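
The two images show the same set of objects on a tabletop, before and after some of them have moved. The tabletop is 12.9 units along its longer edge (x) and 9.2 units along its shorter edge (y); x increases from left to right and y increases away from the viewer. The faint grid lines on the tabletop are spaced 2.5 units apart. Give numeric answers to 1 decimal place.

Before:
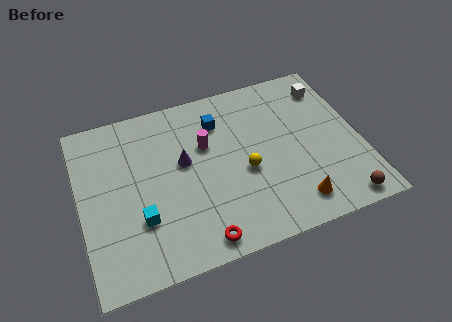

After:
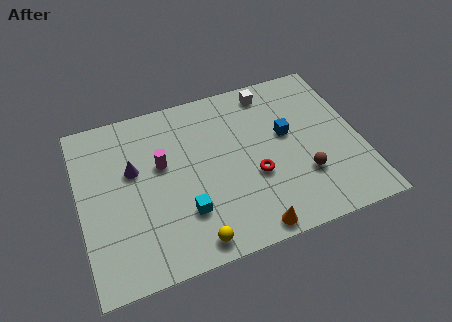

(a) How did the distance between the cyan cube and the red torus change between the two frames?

+0.3

Before: roughly 3.1 units apart; after: 3.4. That's 0.3 units further apart.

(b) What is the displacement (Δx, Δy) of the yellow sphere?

(-2.7, -2.9)

The yellow sphere started near (7.5, 3.9) and ended near (4.8, 1.0).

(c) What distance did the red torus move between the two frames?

3.8

The red torus was near (5.1, 1.0) before and (7.9, 3.5) after, so it travelled √(2.8² + 2.5²) ≈ 3.8 units.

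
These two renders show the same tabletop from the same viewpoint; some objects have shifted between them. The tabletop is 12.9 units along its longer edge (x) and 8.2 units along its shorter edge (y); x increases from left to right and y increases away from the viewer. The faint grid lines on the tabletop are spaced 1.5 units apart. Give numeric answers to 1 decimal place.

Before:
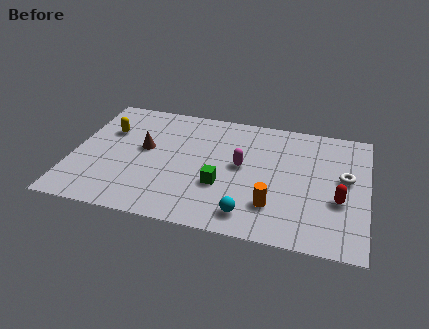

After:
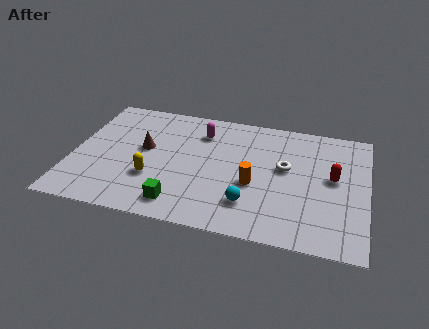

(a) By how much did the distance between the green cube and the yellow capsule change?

-3.9

The distance was about 5.8 in the first image and 1.9 in the second, so they moved 3.9 units closer together.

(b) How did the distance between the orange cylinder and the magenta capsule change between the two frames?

+1.2

They were about 2.7 units apart before and 3.9 after — 1.2 units further apart.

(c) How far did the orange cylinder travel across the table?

1.5

From (8.9, 2.1) to (8.0, 3.3), the orange cylinder covered √(0.9² + 1.2²) ≈ 1.5 units.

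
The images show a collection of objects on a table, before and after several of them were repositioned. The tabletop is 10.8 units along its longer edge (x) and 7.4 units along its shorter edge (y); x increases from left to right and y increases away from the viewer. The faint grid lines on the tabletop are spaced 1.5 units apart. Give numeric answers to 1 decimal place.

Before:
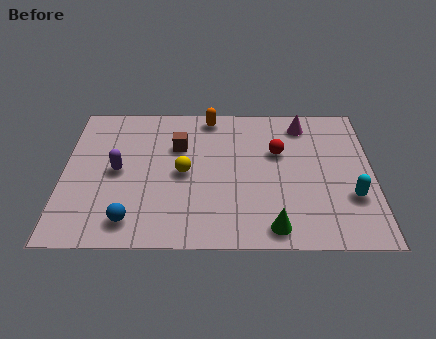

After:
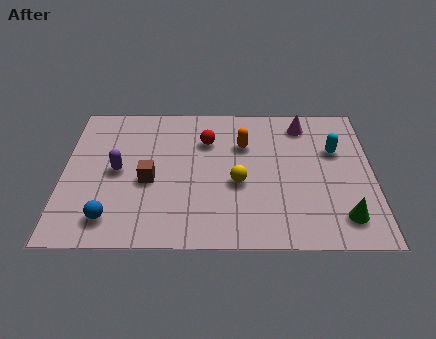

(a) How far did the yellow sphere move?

2.0

From (4.2, 3.6) to (6.1, 3.1), the yellow sphere covered √(1.9² + 0.5²) ≈ 2.0 units.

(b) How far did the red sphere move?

2.6

The red sphere moved from about (7.5, 4.7) to (5.0, 5.3), a distance of √(2.5² + 0.6²) ≈ 2.6.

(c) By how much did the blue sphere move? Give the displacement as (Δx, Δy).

(-0.7, 0.1)

The blue sphere was at about (2.4, 1.2) and moved to about (1.7, 1.3).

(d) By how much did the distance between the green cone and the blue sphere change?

+3.1

They were about 4.9 units apart before and 8.0 after — 3.1 units further apart.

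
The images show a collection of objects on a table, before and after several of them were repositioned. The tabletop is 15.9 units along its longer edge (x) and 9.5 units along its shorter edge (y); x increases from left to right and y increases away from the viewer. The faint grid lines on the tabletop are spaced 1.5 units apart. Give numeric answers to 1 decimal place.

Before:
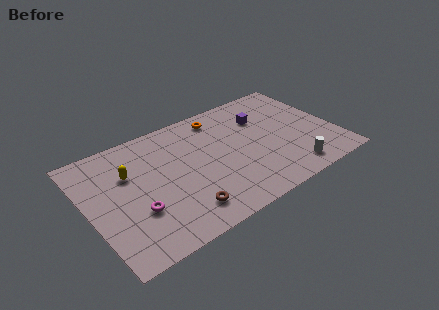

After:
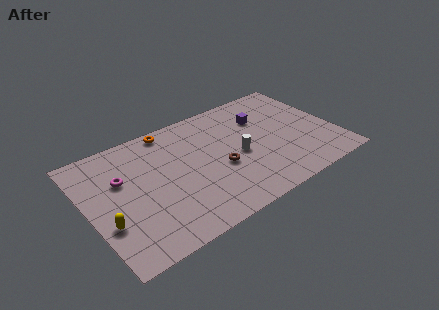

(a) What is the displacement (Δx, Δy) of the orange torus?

(-3.2, 0.5)

The orange torus started near (9.0, 8.1) and ended near (5.8, 8.6).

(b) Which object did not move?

the purple cube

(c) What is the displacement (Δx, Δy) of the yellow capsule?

(-1.9, -3.1)

The yellow capsule started near (2.8, 6.3) and ended near (0.9, 3.2).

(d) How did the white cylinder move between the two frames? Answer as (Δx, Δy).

(-2.9, 2.9)

The white cylinder was at about (12.5, 1.4) and moved to about (9.6, 4.3).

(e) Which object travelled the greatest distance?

the white cylinder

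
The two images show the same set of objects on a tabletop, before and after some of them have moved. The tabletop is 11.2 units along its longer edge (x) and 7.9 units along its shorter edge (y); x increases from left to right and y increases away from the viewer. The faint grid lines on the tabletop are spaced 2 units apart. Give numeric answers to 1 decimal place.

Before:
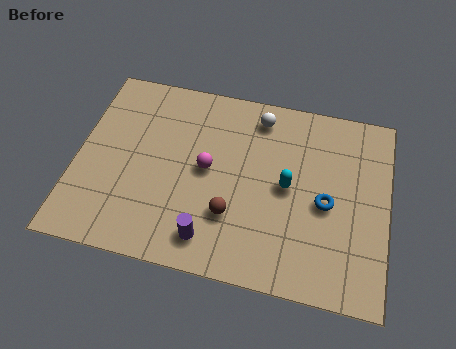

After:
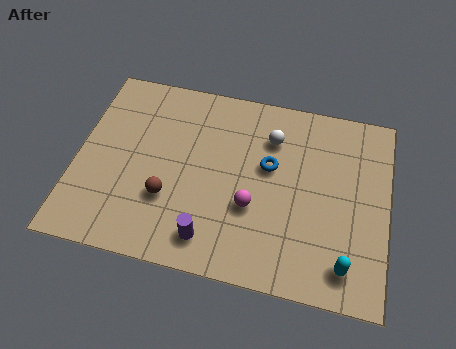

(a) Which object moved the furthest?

the cyan capsule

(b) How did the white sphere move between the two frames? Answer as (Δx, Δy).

(0.5, -0.8)

From the two frames, the white sphere sits at roughly (6.4, 6.7) before and (6.9, 5.9) after.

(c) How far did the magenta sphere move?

2.1

The magenta sphere moved from about (4.7, 4.1) to (6.4, 2.9), a distance of √(1.7² + 1.2²) ≈ 2.1.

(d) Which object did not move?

the purple cylinder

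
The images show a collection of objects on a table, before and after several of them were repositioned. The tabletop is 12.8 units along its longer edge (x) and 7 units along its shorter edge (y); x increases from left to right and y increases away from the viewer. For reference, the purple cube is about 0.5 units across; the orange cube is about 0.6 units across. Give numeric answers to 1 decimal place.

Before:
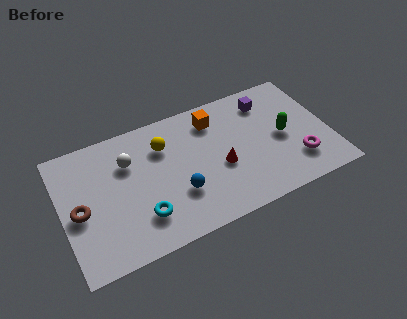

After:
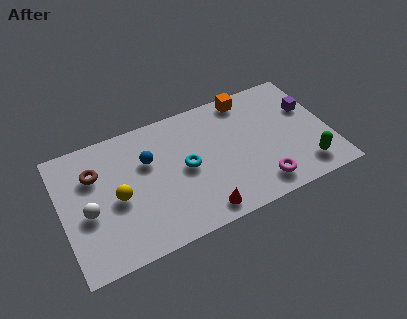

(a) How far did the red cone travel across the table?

2.3

The red cone was near (7.5, 2.9) before and (6.3, 0.9) after, so it travelled √(1.2² + 2.0²) ≈ 2.3 units.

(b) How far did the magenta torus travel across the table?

2.0

From (11.1, 1.8) to (9.2, 1.2), the magenta torus covered √(1.9² + 0.6²) ≈ 2.0 units.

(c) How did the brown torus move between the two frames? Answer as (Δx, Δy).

(0.9, 1.7)

The brown torus was at about (0.8, 3.2) and moved to about (1.7, 4.9).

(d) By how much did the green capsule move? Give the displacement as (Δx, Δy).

(0.8, -2.1)

The green capsule was at about (10.6, 3.4) and moved to about (11.4, 1.3).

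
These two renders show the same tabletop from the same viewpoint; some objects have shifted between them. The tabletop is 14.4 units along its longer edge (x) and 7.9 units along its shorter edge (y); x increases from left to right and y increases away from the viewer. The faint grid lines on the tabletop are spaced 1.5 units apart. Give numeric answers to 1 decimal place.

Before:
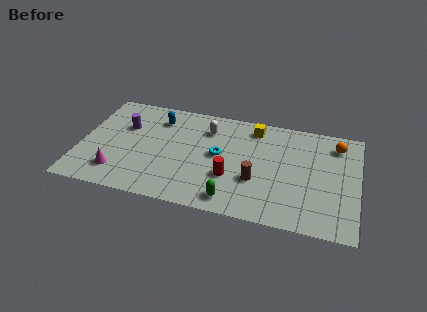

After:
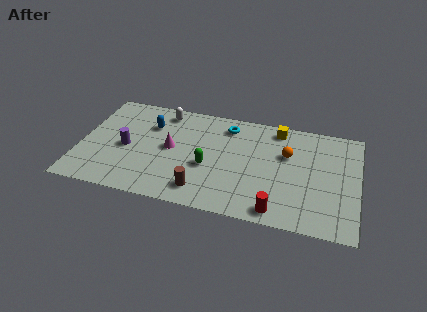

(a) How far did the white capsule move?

2.5

The white capsule moved from about (6.5, 6.0) to (4.1, 6.8), a distance of √(2.4² + 0.8²) ≈ 2.5.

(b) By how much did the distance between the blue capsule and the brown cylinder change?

-1.1

Before: roughly 6.3 units apart; after: 5.2. That's 1.1 units closer together.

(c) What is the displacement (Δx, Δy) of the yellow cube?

(1.2, 0.2)

From the two frames, the yellow cube sits at roughly (8.9, 6.7) before and (10.1, 6.9) after.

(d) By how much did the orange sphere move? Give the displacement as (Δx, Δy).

(-2.5, -1.3)

The orange sphere was at about (13.2, 6.4) and moved to about (10.7, 5.1).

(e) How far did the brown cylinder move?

3.0

From (9.2, 2.8) to (6.5, 1.4), the brown cylinder covered √(2.7² + 1.4²) ≈ 3.0 units.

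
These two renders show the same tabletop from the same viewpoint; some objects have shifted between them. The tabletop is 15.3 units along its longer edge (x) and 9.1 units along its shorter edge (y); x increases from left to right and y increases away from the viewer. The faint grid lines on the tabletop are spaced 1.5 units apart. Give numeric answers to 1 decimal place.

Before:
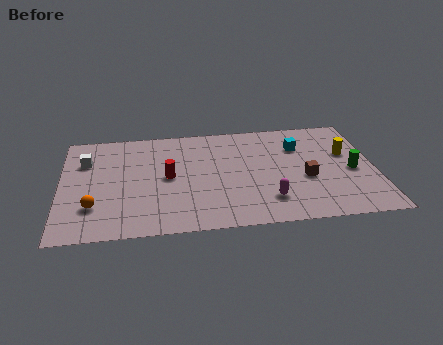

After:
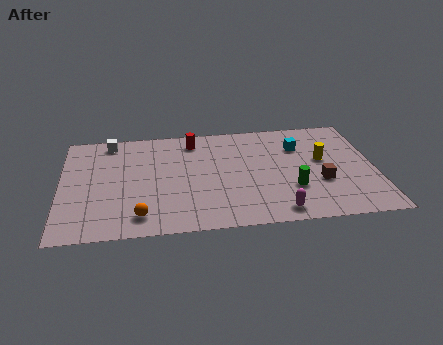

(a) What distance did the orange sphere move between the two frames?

2.4

The orange sphere moved from about (1.6, 2.5) to (3.8, 1.5), a distance of √(2.2² + 1.0²) ≈ 2.4.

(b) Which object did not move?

the cyan cube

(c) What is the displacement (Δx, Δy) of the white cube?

(1.2, 1.6)

The white cube started near (1.2, 6.4) and ended near (2.4, 8.0).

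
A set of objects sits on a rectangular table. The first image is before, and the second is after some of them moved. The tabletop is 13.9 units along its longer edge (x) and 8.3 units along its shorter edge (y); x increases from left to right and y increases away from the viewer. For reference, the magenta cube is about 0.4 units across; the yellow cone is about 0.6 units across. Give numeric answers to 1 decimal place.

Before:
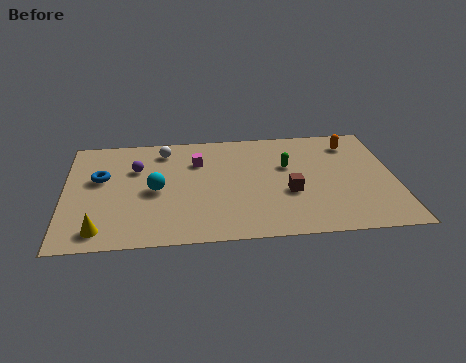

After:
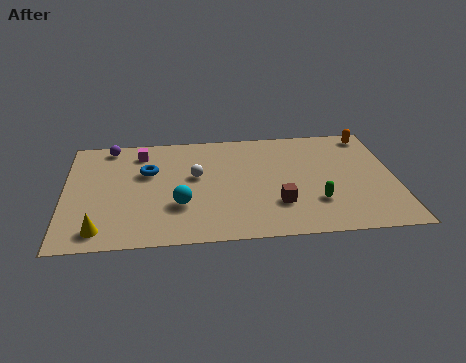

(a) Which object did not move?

the yellow cone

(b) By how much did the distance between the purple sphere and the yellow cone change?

+1.6

They were about 4.6 units apart before and 6.2 after — 1.6 units further apart.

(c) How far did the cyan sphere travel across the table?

1.6

From (3.8, 3.9) to (4.8, 2.7), the cyan sphere covered √(1.0² + 1.2²) ≈ 1.6 units.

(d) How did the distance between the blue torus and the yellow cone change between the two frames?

+0.8

Before: roughly 3.8 units apart; after: 4.6. That's 0.8 units further apart.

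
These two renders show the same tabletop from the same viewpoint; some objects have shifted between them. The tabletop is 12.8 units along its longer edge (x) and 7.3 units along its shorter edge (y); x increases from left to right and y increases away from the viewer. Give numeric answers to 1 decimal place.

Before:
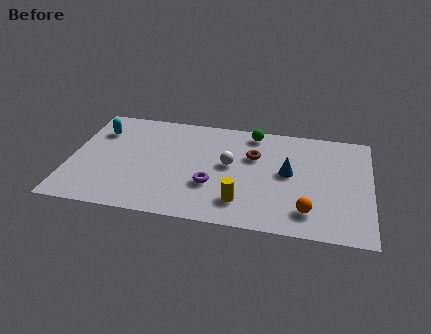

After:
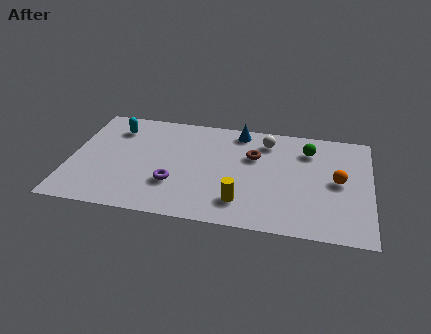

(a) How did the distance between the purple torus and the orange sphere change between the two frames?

+2.8

They were about 4.2 units apart before and 7.0 after — 2.8 units further apart.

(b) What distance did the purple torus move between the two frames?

1.6

The purple torus was near (6.1, 2.5) before and (4.5, 2.3) after, so it travelled √(1.6² + 0.2²) ≈ 1.6 units.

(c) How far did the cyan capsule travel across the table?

0.8

The cyan capsule moved from about (1.1, 5.4) to (1.8, 5.7), a distance of √(0.7² + 0.3²) ≈ 0.8.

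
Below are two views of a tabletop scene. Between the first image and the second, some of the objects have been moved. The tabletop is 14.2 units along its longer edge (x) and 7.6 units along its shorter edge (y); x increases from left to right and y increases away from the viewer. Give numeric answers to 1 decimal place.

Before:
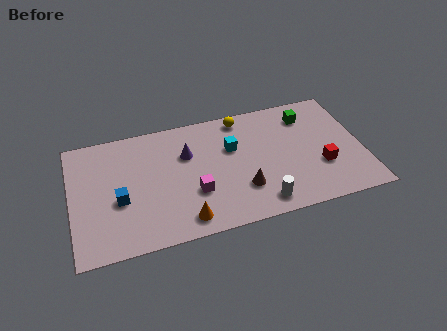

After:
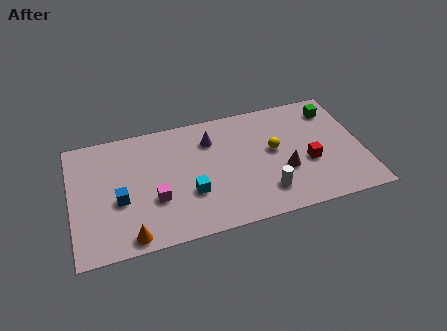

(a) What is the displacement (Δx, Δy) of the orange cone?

(-2.6, -0.3)

The orange cone started near (5.3, 1.1) and ended near (2.7, 0.8).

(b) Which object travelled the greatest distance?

the cyan cube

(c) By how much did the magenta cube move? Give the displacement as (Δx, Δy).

(-1.9, 0.1)

The magenta cube started near (5.9, 2.6) and ended near (4.0, 2.7).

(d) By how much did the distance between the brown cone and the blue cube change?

+2.0

The distance was about 6.0 in the first image and 8.0 in the second, so they moved 2.0 units further apart.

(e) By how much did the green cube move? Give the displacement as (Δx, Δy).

(1.3, 0.1)

From the two frames, the green cube sits at roughly (11.7, 6.0) before and (13.0, 6.1) after.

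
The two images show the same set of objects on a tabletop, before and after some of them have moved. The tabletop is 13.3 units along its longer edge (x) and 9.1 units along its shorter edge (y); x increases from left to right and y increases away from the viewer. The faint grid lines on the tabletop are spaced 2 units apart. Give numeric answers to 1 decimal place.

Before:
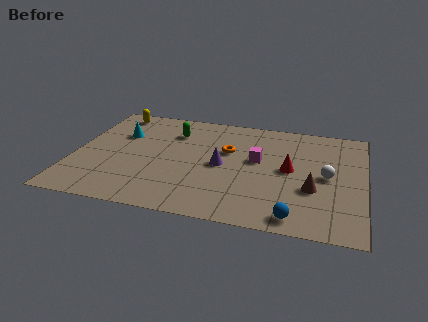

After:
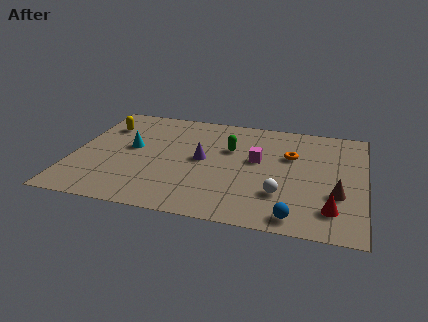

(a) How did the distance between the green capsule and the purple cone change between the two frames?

-1.7

Before: roughly 3.4 units apart; after: 1.7. That's 1.7 units closer together.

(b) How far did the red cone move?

3.4

The red cone was near (9.9, 4.7) before and (11.9, 1.9) after, so it travelled √(2.0² + 2.8²) ≈ 3.4 units.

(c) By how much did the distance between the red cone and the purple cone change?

+3.5

The distance was about 3.1 in the first image and 6.6 in the second, so they moved 3.5 units further apart.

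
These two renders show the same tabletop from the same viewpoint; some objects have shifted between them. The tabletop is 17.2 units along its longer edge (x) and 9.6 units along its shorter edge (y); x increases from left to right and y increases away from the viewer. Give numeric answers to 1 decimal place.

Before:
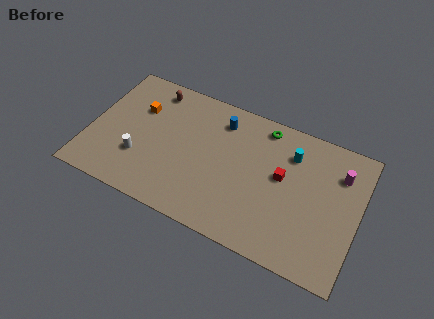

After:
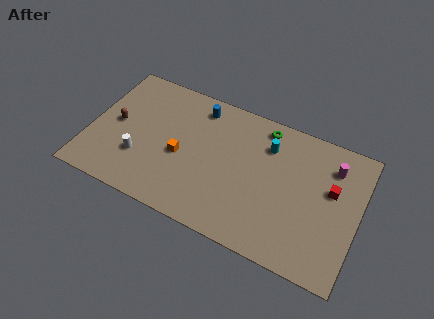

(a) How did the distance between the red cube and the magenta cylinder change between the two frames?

-2.3

They were about 3.9 units apart before and 1.6 after — 2.3 units closer together.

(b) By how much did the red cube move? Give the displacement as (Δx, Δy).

(3.1, 0.4)

The red cube was at about (12.3, 5.4) and moved to about (15.4, 5.8).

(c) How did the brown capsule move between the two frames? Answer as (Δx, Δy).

(-2.0, -3.3)

The brown capsule started near (3.6, 8.2) and ended near (1.6, 4.9).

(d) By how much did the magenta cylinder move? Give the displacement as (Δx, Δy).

(-0.5, 0.3)

From the two frames, the magenta cylinder sits at roughly (15.8, 7.1) before and (15.3, 7.4) after.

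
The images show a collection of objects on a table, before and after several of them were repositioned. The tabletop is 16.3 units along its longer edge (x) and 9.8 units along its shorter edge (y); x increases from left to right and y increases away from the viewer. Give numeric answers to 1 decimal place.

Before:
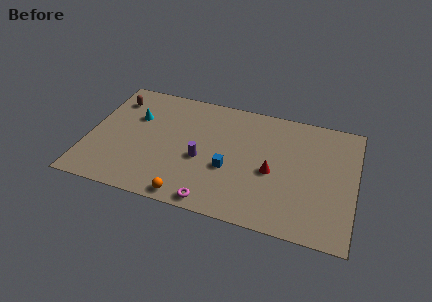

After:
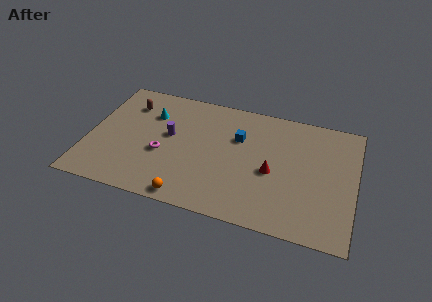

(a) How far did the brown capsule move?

0.9

From (1.3, 7.7) to (2.2, 7.5), the brown capsule covered √(0.9² + 0.2²) ≈ 0.9 units.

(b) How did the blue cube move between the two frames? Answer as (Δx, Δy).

(0.4, 2.7)

The blue cube started near (8.7, 3.8) and ended near (9.1, 6.5).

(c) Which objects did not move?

the red cone and the orange sphere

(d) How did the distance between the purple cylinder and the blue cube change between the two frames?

+2.6

The distance was about 1.7 in the first image and 4.3 in the second, so they moved 2.6 units further apart.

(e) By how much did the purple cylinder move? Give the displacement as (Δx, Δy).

(-2.1, 1.4)

The purple cylinder was at about (7.0, 4.1) and moved to about (4.9, 5.5).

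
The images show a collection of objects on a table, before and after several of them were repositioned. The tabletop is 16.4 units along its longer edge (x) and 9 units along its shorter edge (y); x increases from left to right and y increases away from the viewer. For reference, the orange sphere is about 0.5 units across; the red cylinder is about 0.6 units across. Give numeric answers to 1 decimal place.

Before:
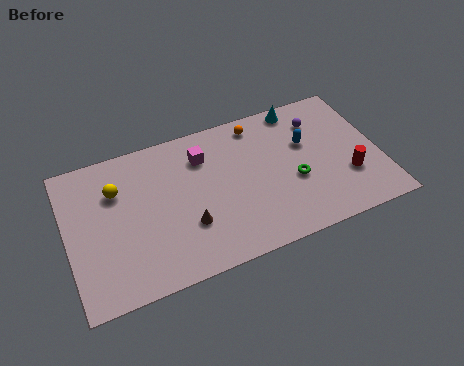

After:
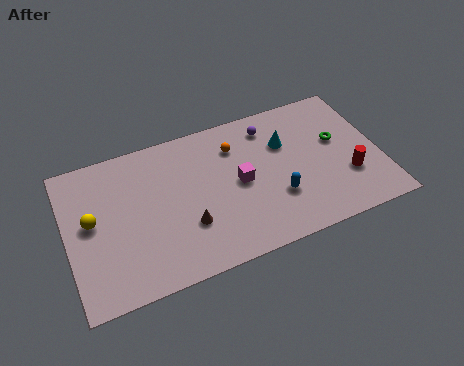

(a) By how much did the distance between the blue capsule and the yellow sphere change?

-0.3

The distance was about 10.0 in the first image and 9.7 in the second, so they moved 0.3 units closer together.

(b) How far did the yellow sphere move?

2.0

The yellow sphere moved from about (2.7, 6.3) to (1.3, 4.9), a distance of √(1.4² + 1.4²) ≈ 2.0.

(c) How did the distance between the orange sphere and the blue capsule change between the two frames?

+1.1

The distance was about 3.2 in the first image and 4.3 in the second, so they moved 1.1 units further apart.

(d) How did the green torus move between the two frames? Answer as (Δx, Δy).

(2.5, 1.7)

The green torus was at about (11.8, 3.6) and moved to about (14.3, 5.3).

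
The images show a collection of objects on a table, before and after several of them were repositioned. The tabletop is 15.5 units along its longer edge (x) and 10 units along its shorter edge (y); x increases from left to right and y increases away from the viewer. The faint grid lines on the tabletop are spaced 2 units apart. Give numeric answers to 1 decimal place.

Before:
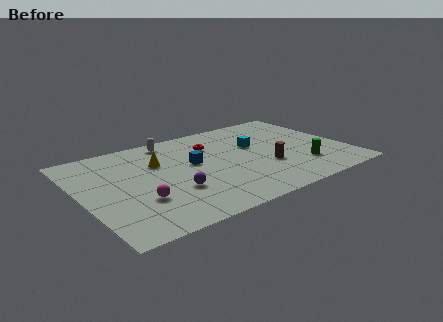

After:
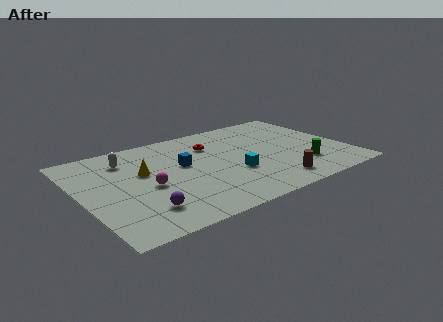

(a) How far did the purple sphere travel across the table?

2.3

The purple sphere was near (5.0, 3.3) before and (3.0, 2.2) after, so it travelled √(2.0² + 1.1²) ≈ 2.3 units.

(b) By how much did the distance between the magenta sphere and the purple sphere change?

+0.3

They were about 2.0 units apart before and 2.3 after — 0.3 units further apart.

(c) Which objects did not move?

the red torus and the green cylinder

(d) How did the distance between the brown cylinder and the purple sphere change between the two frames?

+2.0

The distance was about 5.6 in the first image and 7.6 in the second, so they moved 2.0 units further apart.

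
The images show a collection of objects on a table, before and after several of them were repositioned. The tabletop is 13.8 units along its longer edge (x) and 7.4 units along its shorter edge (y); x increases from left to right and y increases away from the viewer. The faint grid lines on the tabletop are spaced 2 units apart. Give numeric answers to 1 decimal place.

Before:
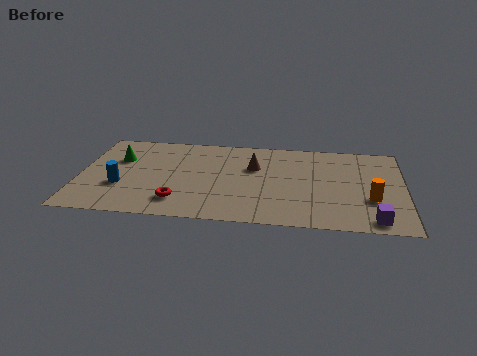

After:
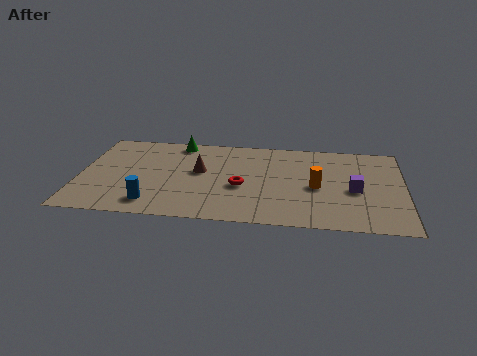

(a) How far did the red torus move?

3.0

The red torus moved from about (4.3, 1.6) to (6.9, 3.1), a distance of √(2.6² + 1.5²) ≈ 3.0.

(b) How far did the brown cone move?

2.4

The brown cone moved from about (7.4, 4.8) to (5.1, 4.2), a distance of √(2.3² + 0.6²) ≈ 2.4.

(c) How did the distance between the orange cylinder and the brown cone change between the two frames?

-0.4

The distance was about 5.5 in the first image and 5.1 in the second, so they moved 0.4 units closer together.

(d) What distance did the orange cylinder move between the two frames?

2.4

The orange cylinder was near (12.4, 2.6) before and (10.1, 3.4) after, so it travelled √(2.3² + 0.8²) ≈ 2.4 units.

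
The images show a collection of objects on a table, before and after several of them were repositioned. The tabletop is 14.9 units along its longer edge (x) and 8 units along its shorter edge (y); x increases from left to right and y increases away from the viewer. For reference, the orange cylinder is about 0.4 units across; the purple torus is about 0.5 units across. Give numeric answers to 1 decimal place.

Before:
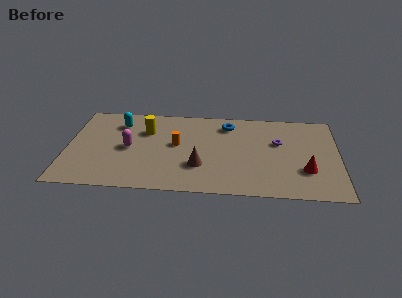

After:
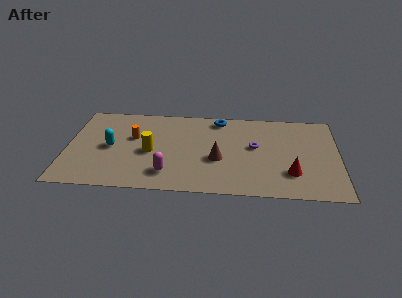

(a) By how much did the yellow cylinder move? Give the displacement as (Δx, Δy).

(0.3, -2.0)

From the two frames, the yellow cylinder sits at roughly (4.3, 5.6) before and (4.6, 3.6) after.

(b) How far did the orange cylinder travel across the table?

2.5

The orange cylinder moved from about (6.0, 4.4) to (3.6, 4.9), a distance of √(2.4² + 0.5²) ≈ 2.5.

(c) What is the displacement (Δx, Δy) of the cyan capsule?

(-0.4, -2.3)

The cyan capsule started near (2.8, 6.2) and ended near (2.4, 3.9).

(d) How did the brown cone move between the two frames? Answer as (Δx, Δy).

(1.0, 0.7)

From the two frames, the brown cone sits at roughly (7.3, 2.5) before and (8.3, 3.2) after.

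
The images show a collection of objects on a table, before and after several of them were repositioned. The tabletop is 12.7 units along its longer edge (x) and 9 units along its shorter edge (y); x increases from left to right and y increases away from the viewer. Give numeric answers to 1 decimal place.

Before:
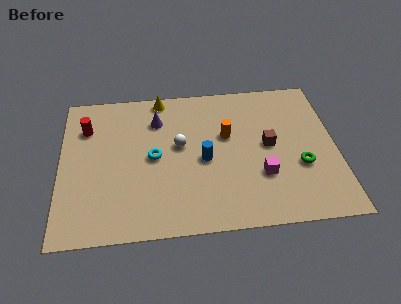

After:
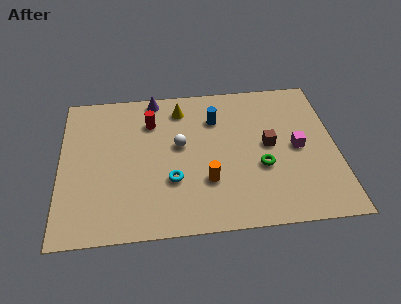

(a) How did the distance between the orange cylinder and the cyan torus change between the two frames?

-1.9

They were about 3.5 units apart before and 1.6 after — 1.9 units closer together.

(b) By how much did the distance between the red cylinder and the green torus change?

-4.3

Before: roughly 10.3 units apart; after: 6.0. That's 4.3 units closer together.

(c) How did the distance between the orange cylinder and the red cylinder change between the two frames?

-2.0

They were about 6.6 units apart before and 4.6 after — 2.0 units closer together.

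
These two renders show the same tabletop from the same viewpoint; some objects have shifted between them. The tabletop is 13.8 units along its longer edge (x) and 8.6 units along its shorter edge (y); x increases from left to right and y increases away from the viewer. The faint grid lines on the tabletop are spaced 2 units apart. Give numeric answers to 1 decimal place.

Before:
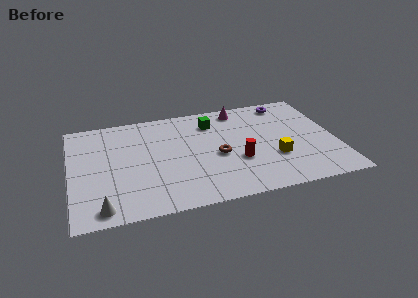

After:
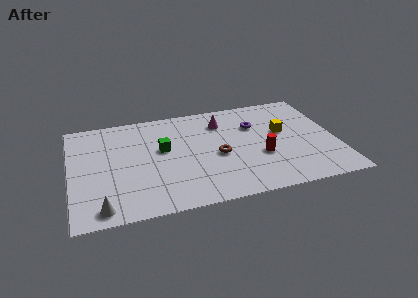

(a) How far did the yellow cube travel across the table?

2.2

The yellow cube moved from about (10.5, 2.9) to (11.1, 5.0), a distance of √(0.6² + 2.1²) ≈ 2.2.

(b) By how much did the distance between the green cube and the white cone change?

-3.1

They were about 8.3 units apart before and 5.2 after — 3.1 units closer together.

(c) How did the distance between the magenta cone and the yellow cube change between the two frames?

-1.3

They were about 4.8 units apart before and 3.5 after — 1.3 units closer together.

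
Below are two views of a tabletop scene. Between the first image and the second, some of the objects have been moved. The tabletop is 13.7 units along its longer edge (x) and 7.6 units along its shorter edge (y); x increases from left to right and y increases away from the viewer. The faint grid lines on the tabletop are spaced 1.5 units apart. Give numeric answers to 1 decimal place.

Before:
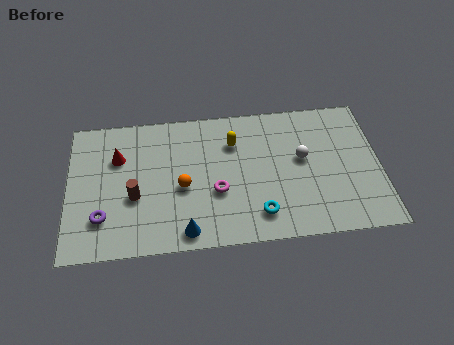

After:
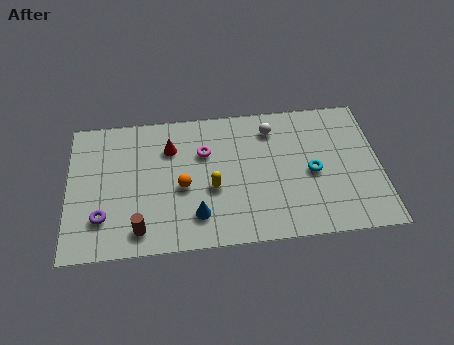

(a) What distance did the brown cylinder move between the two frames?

1.8

From (2.9, 3.0) to (3.1, 1.2), the brown cylinder covered √(0.2² + 1.8²) ≈ 1.8 units.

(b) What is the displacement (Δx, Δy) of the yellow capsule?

(-1.0, -2.4)

The yellow capsule was at about (7.3, 5.5) and moved to about (6.3, 3.1).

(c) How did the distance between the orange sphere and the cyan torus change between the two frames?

+1.9

Before: roughly 3.8 units apart; after: 5.7. That's 1.9 units further apart.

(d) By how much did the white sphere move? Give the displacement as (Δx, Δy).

(-1.3, 1.8)

From the two frames, the white sphere sits at roughly (10.3, 4.3) before and (9.0, 6.1) after.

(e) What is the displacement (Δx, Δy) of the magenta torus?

(-0.5, 2.2)

From the two frames, the magenta torus sits at roughly (6.5, 2.9) before and (6.0, 5.1) after.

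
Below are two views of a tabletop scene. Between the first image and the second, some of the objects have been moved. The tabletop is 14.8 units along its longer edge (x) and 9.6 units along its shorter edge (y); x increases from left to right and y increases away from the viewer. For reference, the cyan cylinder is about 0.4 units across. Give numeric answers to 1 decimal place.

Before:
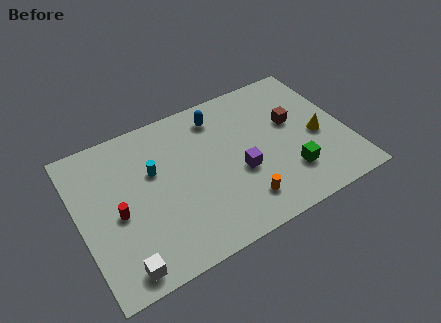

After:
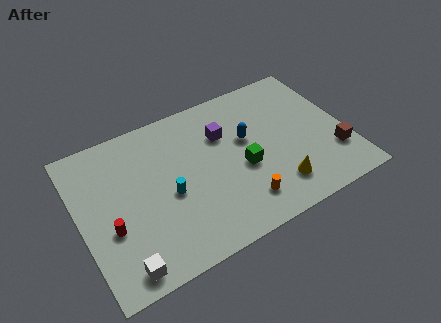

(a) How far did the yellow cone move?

3.5

The yellow cone was near (13.2, 4.2) before and (10.5, 2.0) after, so it travelled √(2.7² + 2.2²) ≈ 3.5 units.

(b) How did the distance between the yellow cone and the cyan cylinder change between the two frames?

-3.1

Before: roughly 9.2 units apart; after: 6.1. That's 3.1 units closer together.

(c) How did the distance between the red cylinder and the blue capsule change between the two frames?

+1.1

They were about 7.1 units apart before and 8.2 after — 1.1 units further apart.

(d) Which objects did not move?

the white cube and the orange cylinder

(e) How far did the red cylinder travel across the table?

0.9

The red cylinder moved from about (2.0, 4.3) to (1.5, 3.6), a distance of √(0.5² + 0.7²) ≈ 0.9.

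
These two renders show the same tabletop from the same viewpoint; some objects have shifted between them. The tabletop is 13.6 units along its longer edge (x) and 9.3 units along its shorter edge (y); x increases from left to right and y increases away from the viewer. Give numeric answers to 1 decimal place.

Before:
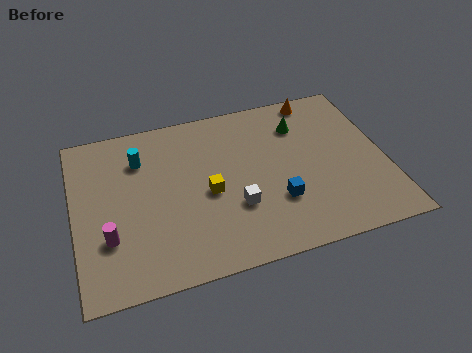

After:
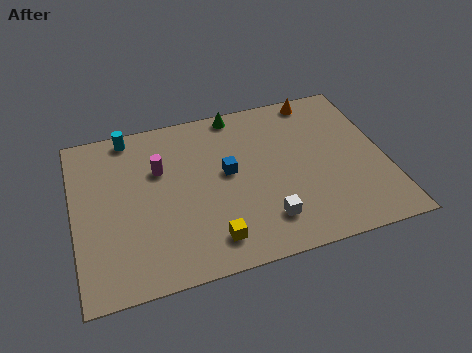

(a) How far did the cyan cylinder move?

1.6

From (3.0, 6.9) to (2.6, 8.4), the cyan cylinder covered √(0.4² + 1.5²) ≈ 1.6 units.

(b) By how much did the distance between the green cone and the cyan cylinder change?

-2.3

Before: roughly 7.1 units apart; after: 4.8. That's 2.3 units closer together.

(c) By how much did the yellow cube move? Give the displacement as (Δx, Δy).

(-0.1, -2.6)

The yellow cube was at about (5.8, 4.2) and moved to about (5.7, 1.6).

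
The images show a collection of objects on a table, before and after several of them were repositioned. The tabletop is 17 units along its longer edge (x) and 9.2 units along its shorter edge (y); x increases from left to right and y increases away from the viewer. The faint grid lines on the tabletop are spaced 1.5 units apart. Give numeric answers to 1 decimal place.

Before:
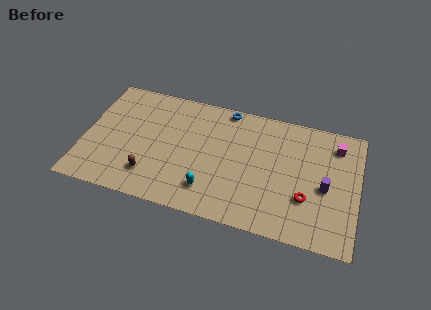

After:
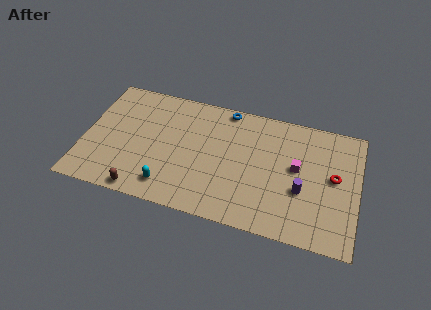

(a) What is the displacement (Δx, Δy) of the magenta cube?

(-2.3, -2.3)

From the two frames, the magenta cube sits at roughly (15.5, 7.4) before and (13.2, 5.1) after.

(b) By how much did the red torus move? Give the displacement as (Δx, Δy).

(1.6, 2.0)

The red torus started near (13.9, 3.0) and ended near (15.5, 5.0).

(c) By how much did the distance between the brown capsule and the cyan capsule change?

-1.9

The distance was about 3.7 in the first image and 1.8 in the second, so they moved 1.9 units closer together.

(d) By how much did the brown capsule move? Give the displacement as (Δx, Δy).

(-0.4, -1.3)

The brown capsule started near (4.3, 2.1) and ended near (3.9, 0.8).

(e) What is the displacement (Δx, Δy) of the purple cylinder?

(-1.4, -0.6)

The purple cylinder started near (15.0, 4.1) and ended near (13.6, 3.5).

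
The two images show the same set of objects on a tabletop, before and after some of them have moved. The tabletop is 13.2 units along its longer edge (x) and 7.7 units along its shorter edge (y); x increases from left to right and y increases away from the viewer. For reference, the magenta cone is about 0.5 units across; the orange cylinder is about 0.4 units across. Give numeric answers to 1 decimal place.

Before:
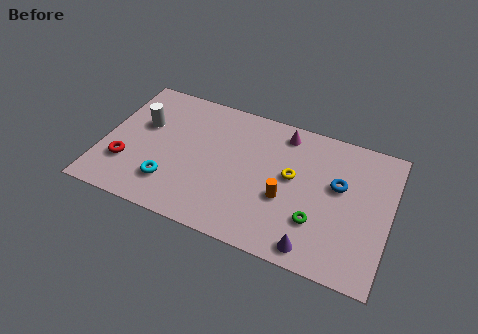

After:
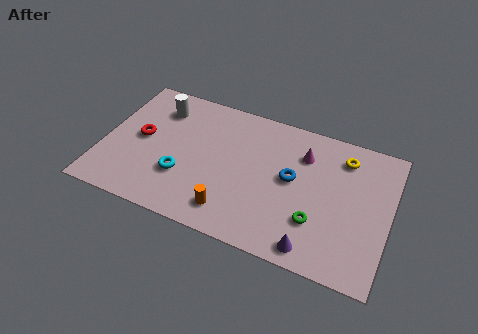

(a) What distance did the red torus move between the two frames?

1.8

The red torus was near (1.2, 2.3) before and (1.7, 4.0) after, so it travelled √(0.5² + 1.7²) ≈ 1.8 units.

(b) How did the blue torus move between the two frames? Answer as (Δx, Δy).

(-2.1, -0.4)

The blue torus was at about (10.8, 4.6) and moved to about (8.7, 4.2).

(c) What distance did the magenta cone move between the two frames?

1.3

The magenta cone was near (8.1, 6.6) before and (9.1, 5.7) after, so it travelled √(1.0² + 0.9²) ≈ 1.3 units.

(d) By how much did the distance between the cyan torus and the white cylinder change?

+0.5

The distance was about 3.3 in the first image and 3.8 in the second, so they moved 0.5 units further apart.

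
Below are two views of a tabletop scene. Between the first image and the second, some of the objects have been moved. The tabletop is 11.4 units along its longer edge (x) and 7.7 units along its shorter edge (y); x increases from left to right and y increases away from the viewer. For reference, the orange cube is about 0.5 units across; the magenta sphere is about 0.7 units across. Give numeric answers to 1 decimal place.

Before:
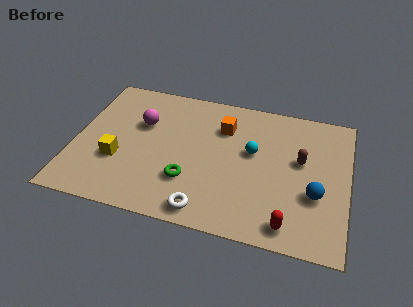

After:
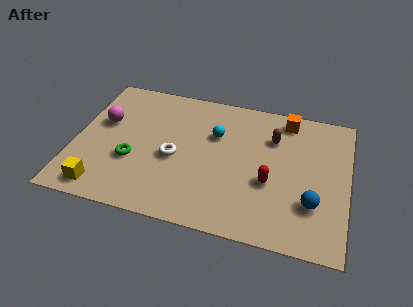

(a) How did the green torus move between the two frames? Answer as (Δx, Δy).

(-2.4, 0.5)

From the two frames, the green torus sits at roughly (4.9, 2.3) before and (2.5, 2.8) after.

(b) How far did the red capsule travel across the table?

2.2

From (9.1, 1.0) to (8.2, 3.0), the red capsule covered √(0.9² + 2.0²) ≈ 2.2 units.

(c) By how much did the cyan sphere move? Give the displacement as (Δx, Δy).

(-1.6, 0.6)

The cyan sphere started near (7.4, 4.5) and ended near (5.8, 5.1).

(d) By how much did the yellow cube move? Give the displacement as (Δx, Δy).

(-0.5, -1.7)

From the two frames, the yellow cube sits at roughly (1.9, 2.7) before and (1.4, 1.0) after.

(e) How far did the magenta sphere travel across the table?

1.6

The magenta sphere was near (2.7, 5.0) before and (1.1, 4.7) after, so it travelled √(1.6² + 0.3²) ≈ 1.6 units.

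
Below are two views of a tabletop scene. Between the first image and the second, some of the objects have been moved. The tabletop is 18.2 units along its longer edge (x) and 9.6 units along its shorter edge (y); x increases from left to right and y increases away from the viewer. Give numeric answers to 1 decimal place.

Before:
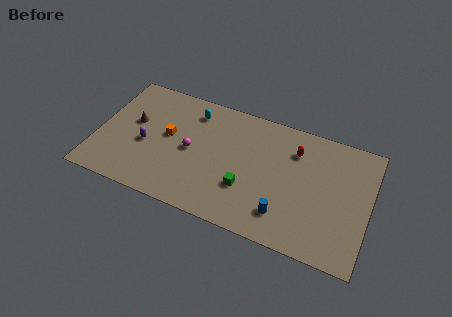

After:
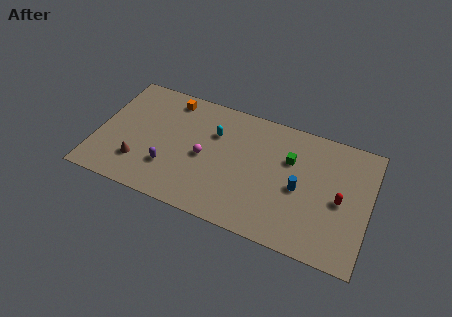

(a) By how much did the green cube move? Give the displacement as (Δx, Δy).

(2.6, 3.3)

The green cube started near (10.2, 3.1) and ended near (12.8, 6.4).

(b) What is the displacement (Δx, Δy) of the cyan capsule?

(1.6, -1.2)

From the two frames, the cyan capsule sits at roughly (6.1, 7.8) before and (7.7, 6.6) after.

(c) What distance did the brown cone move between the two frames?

3.2

From (2.3, 5.6) to (3.0, 2.5), the brown cone covered √(0.7² + 3.1²) ≈ 3.2 units.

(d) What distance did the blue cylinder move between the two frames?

2.4

The blue cylinder was near (12.8, 2.1) before and (13.6, 4.4) after, so it travelled √(0.8² + 2.3²) ≈ 2.4 units.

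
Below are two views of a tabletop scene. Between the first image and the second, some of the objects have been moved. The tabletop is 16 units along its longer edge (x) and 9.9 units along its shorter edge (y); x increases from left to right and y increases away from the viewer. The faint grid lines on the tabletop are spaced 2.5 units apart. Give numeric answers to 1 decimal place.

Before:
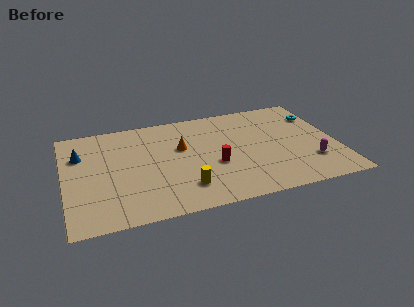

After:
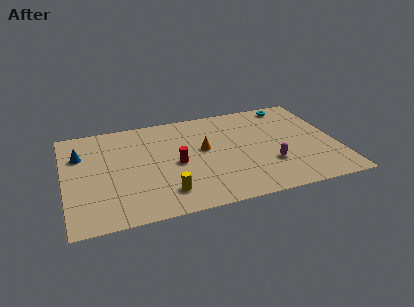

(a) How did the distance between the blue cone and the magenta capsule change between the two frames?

-2.4

The distance was about 13.9 in the first image and 11.5 in the second, so they moved 2.4 units closer together.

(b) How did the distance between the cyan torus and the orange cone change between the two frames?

-2.0

They were about 8.4 units apart before and 6.4 after — 2.0 units closer together.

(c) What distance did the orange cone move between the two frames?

1.4

From (6.9, 6.1) to (8.2, 5.6), the orange cone covered √(1.3² + 0.5²) ≈ 1.4 units.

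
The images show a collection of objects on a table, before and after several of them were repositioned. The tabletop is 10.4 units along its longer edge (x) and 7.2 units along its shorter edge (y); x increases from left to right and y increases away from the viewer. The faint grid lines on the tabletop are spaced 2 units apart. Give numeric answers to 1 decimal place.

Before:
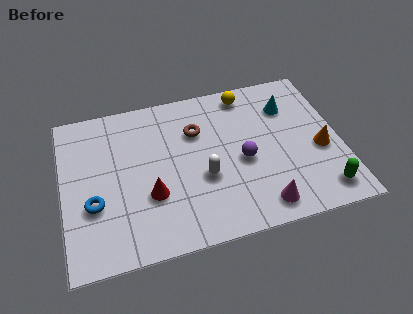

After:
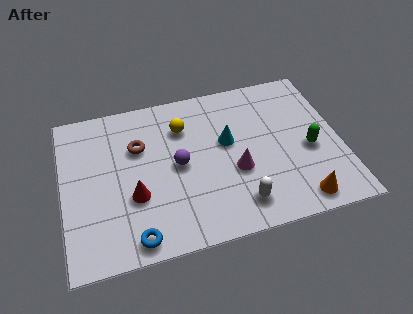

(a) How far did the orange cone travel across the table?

2.3

The orange cone was near (9.6, 3.0) before and (8.6, 0.9) after, so it travelled √(1.0² + 2.1²) ≈ 2.3 units.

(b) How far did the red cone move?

0.6

The red cone moved from about (3.2, 2.5) to (2.6, 2.6), a distance of √(0.6² + 0.1²) ≈ 0.6.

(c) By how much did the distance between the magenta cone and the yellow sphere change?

-2.2

Before: roughly 5.3 units apart; after: 3.1. That's 2.2 units closer together.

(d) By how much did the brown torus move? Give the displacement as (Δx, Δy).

(-2.2, -0.2)

The brown torus started near (5.1, 5.0) and ended near (2.9, 4.8).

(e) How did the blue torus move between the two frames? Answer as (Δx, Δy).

(1.4, -1.8)

From the two frames, the blue torus sits at roughly (1.1, 2.6) before and (2.5, 0.8) after.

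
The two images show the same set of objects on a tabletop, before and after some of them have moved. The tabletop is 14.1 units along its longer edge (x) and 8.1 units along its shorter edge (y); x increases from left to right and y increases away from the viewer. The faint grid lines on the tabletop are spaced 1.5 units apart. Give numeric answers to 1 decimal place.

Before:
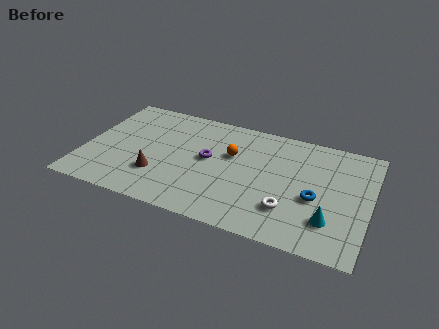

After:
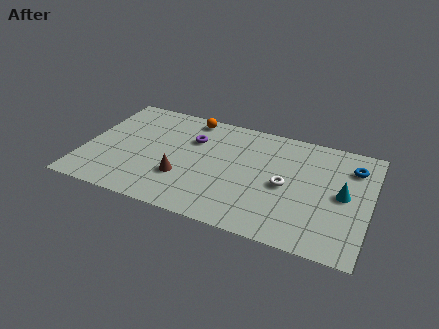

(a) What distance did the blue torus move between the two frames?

3.2

The blue torus was near (11.5, 3.4) before and (13.1, 6.2) after, so it travelled √(1.6² + 2.8²) ≈ 3.2 units.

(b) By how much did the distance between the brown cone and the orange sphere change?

+0.3

They were about 4.3 units apart before and 4.6 after — 0.3 units further apart.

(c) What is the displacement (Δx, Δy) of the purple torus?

(-0.9, 1.2)

From the two frames, the purple torus sits at roughly (6.1, 4.4) before and (5.2, 5.6) after.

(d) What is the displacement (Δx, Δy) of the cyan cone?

(0.5, 2.0)

The cyan cone started near (12.3, 2.1) and ended near (12.8, 4.1).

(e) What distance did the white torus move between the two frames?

1.6

From (10.3, 2.2) to (10.0, 3.8), the white torus covered √(0.3² + 1.6²) ≈ 1.6 units.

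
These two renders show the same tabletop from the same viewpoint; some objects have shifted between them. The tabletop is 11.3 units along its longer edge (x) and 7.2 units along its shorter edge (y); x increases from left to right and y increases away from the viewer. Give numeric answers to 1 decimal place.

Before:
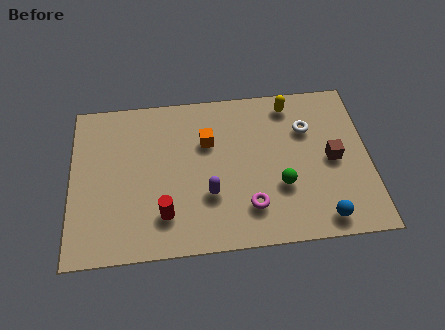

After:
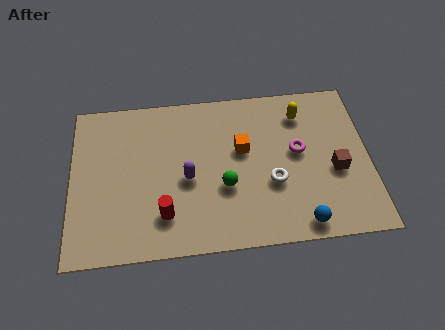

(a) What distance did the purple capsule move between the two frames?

1.1

The purple capsule moved from about (5.2, 2.4) to (4.4, 3.2), a distance of √(0.8² + 0.8²) ≈ 1.1.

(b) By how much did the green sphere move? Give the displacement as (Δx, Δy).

(-2.1, 0.2)

From the two frames, the green sphere sits at roughly (7.9, 2.5) before and (5.8, 2.7) after.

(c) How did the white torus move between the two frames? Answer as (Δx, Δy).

(-1.4, -2.3)

The white torus was at about (9.0, 5.0) and moved to about (7.6, 2.7).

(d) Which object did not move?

the red cylinder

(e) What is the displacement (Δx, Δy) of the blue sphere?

(-0.8, -0.1)

The blue sphere was at about (9.4, 0.9) and moved to about (8.6, 0.8).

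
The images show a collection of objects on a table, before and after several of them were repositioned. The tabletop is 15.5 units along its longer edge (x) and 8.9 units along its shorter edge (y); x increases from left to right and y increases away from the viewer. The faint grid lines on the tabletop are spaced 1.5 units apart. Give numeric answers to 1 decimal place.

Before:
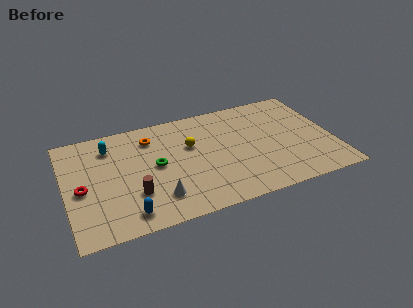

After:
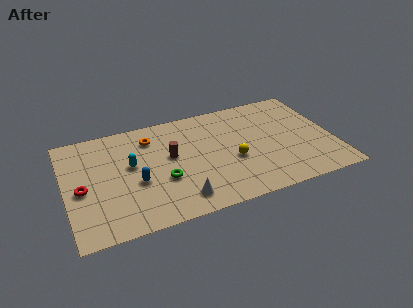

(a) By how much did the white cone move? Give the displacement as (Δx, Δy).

(1.2, -0.5)

The white cone was at about (5.1, 2.0) and moved to about (6.3, 1.5).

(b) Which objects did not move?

the red torus and the orange torus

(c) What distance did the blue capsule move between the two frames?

2.4

The blue capsule moved from about (3.3, 1.3) to (4.0, 3.6), a distance of √(0.7² + 2.3²) ≈ 2.4.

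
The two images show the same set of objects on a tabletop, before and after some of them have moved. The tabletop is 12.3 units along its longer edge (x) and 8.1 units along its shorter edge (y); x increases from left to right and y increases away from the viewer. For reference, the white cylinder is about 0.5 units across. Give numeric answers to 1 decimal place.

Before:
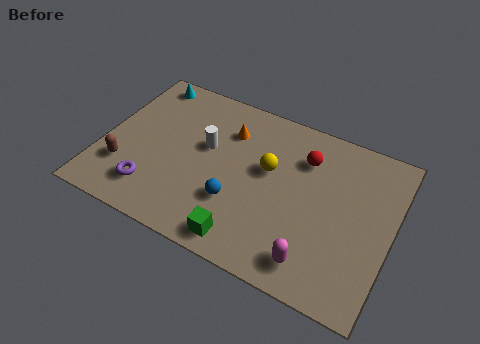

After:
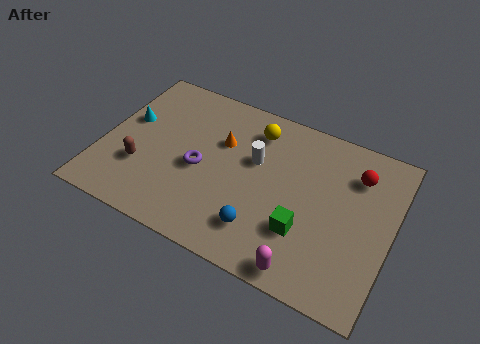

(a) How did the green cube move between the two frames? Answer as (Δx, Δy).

(2.3, 1.5)

From the two frames, the green cube sits at roughly (6.5, 1.0) before and (8.8, 2.5) after.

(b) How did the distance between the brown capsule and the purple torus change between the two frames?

+1.2

Before: roughly 1.4 units apart; after: 2.6. That's 1.2 units further apart.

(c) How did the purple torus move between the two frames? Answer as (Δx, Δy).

(1.8, 1.9)

The purple torus was at about (2.4, 1.7) and moved to about (4.2, 3.6).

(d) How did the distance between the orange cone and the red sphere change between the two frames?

+2.5

Before: roughly 3.3 units apart; after: 5.8. That's 2.5 units further apart.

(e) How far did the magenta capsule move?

0.6

The magenta capsule moved from about (9.4, 1.3) to (9.1, 0.8), a distance of √(0.3² + 0.5²) ≈ 0.6.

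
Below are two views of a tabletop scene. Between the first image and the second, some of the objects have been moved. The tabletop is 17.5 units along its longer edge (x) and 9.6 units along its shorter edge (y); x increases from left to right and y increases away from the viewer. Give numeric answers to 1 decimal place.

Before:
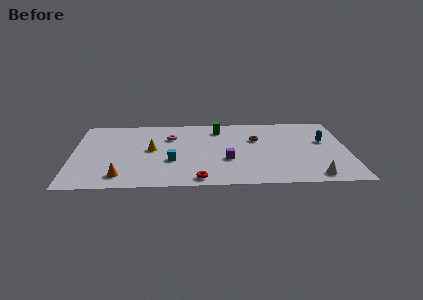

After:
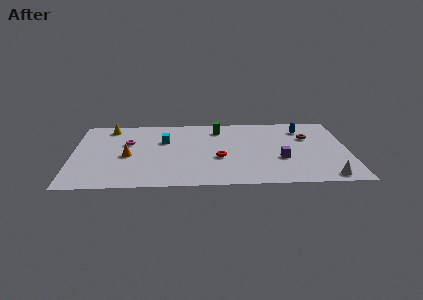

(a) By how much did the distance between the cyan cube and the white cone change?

+2.3

The distance was about 9.2 in the first image and 11.5 in the second, so they moved 2.3 units further apart.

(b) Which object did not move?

the green cylinder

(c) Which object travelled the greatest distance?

the yellow cone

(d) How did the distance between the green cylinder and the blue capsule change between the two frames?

-1.6

The distance was about 7.0 in the first image and 5.4 in the second, so they moved 1.6 units closer together.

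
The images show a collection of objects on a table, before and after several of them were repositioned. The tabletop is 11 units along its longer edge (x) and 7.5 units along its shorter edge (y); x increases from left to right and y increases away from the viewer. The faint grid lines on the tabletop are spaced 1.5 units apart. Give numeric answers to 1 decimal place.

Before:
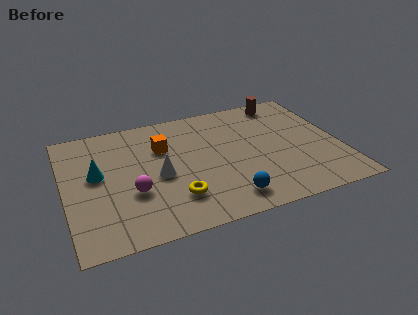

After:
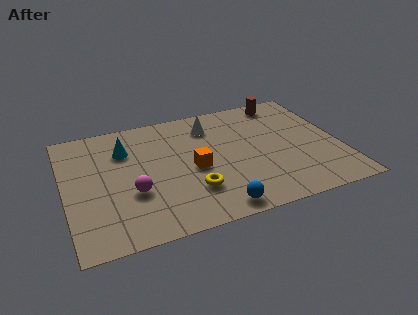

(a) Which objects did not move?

the brown cylinder and the magenta sphere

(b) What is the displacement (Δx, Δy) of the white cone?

(2.3, 2.5)

The white cone started near (3.7, 3.4) and ended near (6.0, 5.9).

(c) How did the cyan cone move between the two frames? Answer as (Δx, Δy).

(1.2, 1.2)

The cyan cone started near (1.3, 4.2) and ended near (2.5, 5.4).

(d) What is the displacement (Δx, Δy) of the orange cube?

(1.1, -1.7)

The orange cube was at about (4.0, 5.1) and moved to about (5.1, 3.4).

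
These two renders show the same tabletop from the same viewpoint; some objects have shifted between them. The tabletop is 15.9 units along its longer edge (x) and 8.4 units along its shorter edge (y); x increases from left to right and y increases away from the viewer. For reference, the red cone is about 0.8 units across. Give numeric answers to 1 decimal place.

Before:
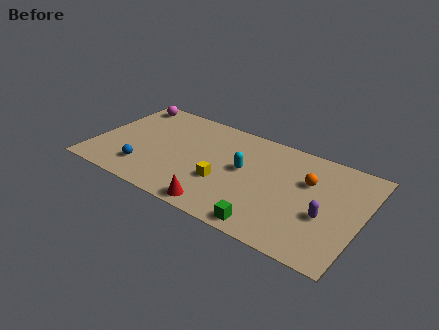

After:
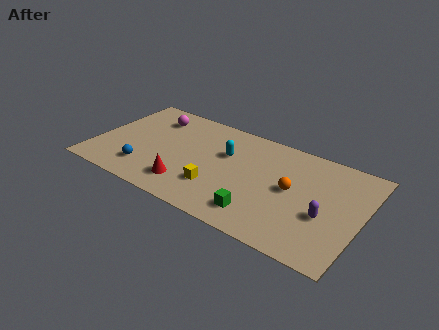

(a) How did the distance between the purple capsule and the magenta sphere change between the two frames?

-1.8

Before: roughly 13.2 units apart; after: 11.4. That's 1.8 units closer together.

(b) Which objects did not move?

the blue sphere and the purple capsule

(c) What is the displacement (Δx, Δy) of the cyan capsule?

(-1.2, 0.8)

From the two frames, the cyan capsule sits at roughly (8.9, 4.6) before and (7.7, 5.4) after.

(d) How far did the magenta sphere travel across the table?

1.8

The magenta sphere moved from about (1.3, 7.3) to (3.0, 6.6), a distance of √(1.7² + 0.7²) ≈ 1.8.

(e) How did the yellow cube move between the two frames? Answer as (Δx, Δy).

(-0.3, -0.6)

From the two frames, the yellow cube sits at roughly (7.9, 3.0) before and (7.6, 2.4) after.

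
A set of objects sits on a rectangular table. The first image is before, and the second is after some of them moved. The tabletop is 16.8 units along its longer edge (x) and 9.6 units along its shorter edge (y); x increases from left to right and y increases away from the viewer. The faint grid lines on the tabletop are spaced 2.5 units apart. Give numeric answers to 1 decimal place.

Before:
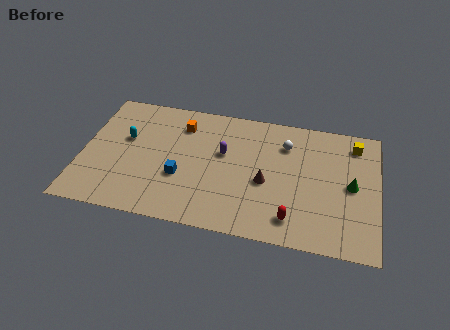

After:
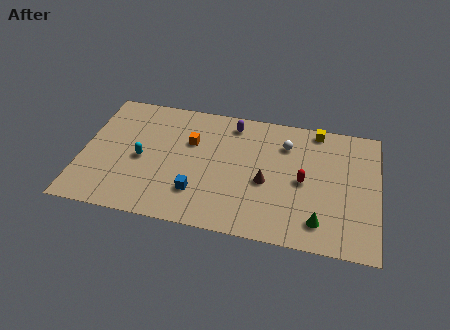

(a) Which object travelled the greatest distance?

the green cone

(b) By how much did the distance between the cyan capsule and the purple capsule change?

+0.7

Before: roughly 5.6 units apart; after: 6.3. That's 0.7 units further apart.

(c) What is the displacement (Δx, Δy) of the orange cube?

(0.6, -1.2)

The orange cube started near (5.5, 7.5) and ended near (6.1, 6.3).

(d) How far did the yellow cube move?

2.3

The yellow cube moved from about (15.4, 8.0) to (13.2, 8.7), a distance of √(2.2² + 0.7²) ≈ 2.3.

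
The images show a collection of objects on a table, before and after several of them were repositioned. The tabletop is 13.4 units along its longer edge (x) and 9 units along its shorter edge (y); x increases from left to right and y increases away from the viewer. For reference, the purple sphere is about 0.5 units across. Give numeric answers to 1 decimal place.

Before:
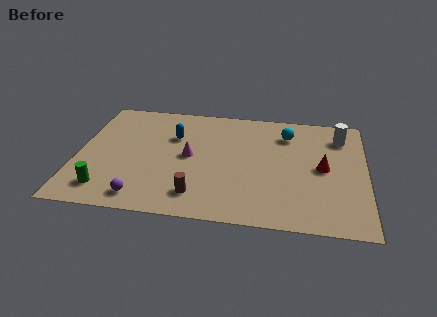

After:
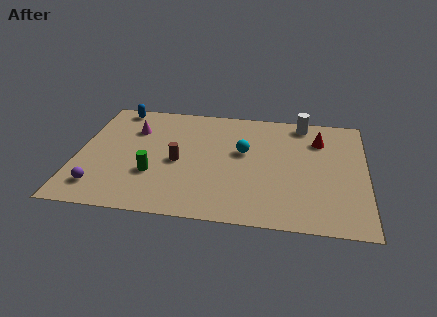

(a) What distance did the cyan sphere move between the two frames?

2.6

The cyan sphere moved from about (9.7, 7.0) to (7.7, 5.3), a distance of √(2.0² + 1.7²) ≈ 2.6.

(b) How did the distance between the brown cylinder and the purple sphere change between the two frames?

+1.7

Before: roughly 2.5 units apart; after: 4.2. That's 1.7 units further apart.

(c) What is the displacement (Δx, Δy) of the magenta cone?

(-2.7, 1.8)

The magenta cone started near (5.2, 4.6) and ended near (2.5, 6.4).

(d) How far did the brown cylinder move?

2.6

The brown cylinder moved from about (5.7, 1.7) to (4.7, 4.1), a distance of √(1.0² + 2.4²) ≈ 2.6.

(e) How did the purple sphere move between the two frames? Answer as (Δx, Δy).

(-2.0, 0.5)

The purple sphere started near (3.2, 1.2) and ended near (1.2, 1.7).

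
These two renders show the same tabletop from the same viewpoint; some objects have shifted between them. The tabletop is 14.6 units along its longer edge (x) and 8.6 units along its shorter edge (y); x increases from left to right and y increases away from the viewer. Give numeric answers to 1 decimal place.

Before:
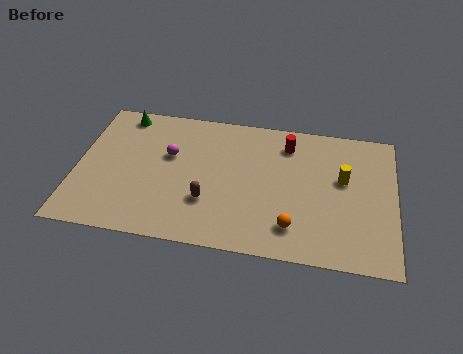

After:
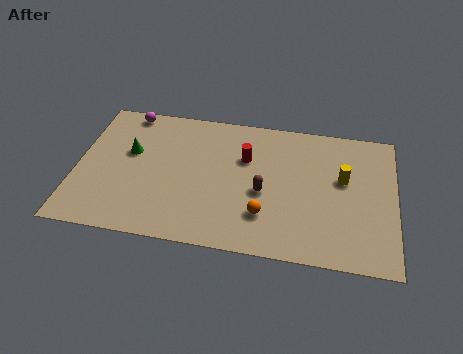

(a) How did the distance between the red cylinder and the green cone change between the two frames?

-2.4

Before: roughly 7.7 units apart; after: 5.3. That's 2.4 units closer together.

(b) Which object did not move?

the yellow cylinder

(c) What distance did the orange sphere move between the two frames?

1.4

The orange sphere moved from about (10.0, 1.8) to (8.7, 2.3), a distance of √(1.3² + 0.5²) ≈ 1.4.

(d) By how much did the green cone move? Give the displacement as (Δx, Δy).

(0.5, -2.4)

From the two frames, the green cone sits at roughly (1.9, 7.6) before and (2.4, 5.2) after.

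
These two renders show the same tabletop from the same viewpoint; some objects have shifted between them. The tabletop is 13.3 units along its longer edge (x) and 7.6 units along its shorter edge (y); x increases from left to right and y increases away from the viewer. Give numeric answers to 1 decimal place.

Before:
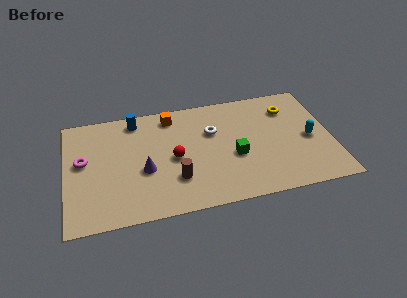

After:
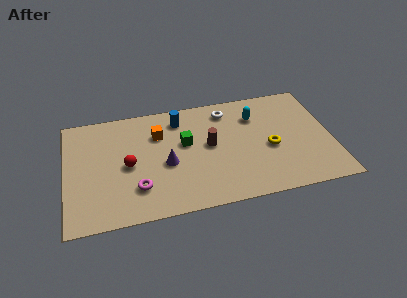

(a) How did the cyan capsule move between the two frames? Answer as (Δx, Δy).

(-2.6, 2.1)

From the two frames, the cyan capsule sits at roughly (12.2, 3.5) before and (9.6, 5.6) after.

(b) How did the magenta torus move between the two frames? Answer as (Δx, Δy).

(2.6, -2.3)

The magenta torus started near (0.9, 4.3) and ended near (3.5, 2.0).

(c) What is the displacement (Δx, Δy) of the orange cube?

(-0.7, -1.1)

The orange cube was at about (5.4, 6.5) and moved to about (4.7, 5.4).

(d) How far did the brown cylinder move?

2.6

The brown cylinder moved from about (5.4, 2.2) to (7.2, 4.1), a distance of √(1.8² + 1.9²) ≈ 2.6.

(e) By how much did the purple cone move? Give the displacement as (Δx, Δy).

(1.1, 0.2)

From the two frames, the purple cone sits at roughly (3.9, 3.1) before and (5.0, 3.3) after.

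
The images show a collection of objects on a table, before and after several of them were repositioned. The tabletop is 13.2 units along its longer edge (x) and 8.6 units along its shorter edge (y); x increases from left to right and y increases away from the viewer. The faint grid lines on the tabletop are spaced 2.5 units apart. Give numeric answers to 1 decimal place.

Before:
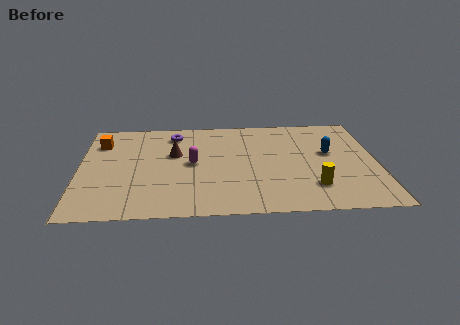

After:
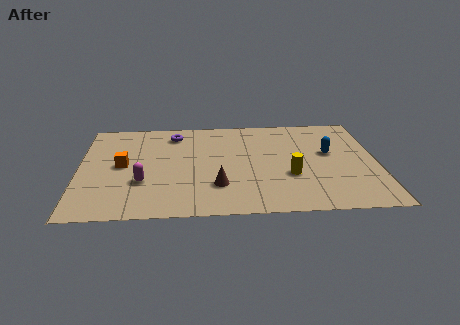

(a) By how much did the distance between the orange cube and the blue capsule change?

-1.1

The distance was about 10.3 in the first image and 9.2 in the second, so they moved 1.1 units closer together.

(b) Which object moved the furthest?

the brown cone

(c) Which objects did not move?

the blue capsule and the purple torus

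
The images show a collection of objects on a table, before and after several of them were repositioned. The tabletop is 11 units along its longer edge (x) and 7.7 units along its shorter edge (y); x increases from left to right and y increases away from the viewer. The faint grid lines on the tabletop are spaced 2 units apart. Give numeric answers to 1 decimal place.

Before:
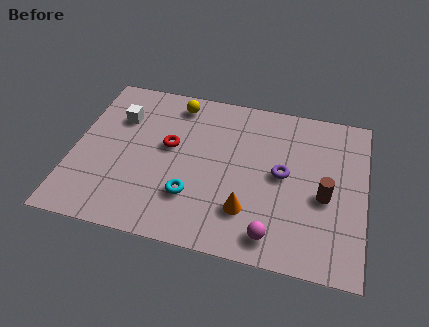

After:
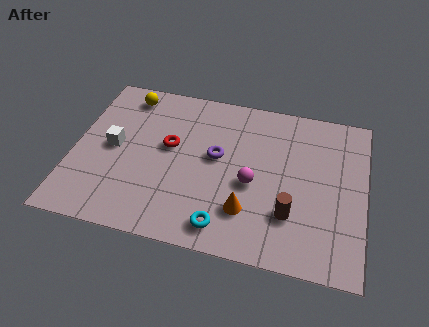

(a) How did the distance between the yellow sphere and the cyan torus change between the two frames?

+2.4

They were about 4.5 units apart before and 6.9 after — 2.4 units further apart.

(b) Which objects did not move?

the red torus and the orange cone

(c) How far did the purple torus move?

2.5

From (7.9, 4.0) to (5.4, 4.3), the purple torus covered √(2.5² + 0.3²) ≈ 2.5 units.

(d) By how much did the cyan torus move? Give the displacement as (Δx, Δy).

(1.3, -1.1)

The cyan torus was at about (4.6, 2.2) and moved to about (5.9, 1.1).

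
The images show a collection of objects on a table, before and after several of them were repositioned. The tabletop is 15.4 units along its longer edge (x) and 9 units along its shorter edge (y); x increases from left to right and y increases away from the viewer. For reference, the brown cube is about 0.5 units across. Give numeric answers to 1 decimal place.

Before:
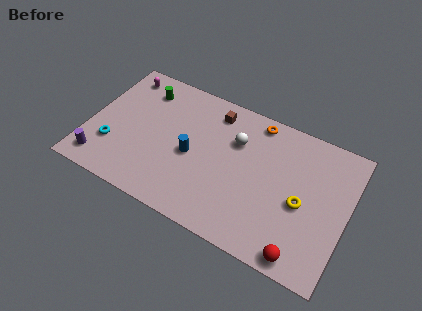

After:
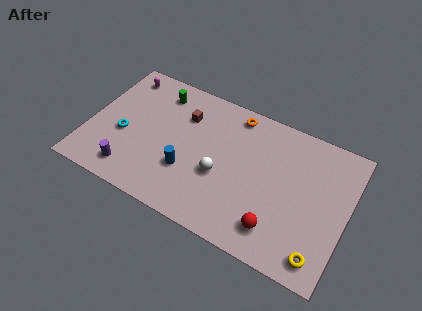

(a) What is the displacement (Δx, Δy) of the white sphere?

(-0.6, -2.6)

From the two frames, the white sphere sits at roughly (8.6, 6.2) before and (8.0, 3.6) after.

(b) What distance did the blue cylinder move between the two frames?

1.1

From (6.2, 4.1) to (6.1, 3.0), the blue cylinder covered √(0.1² + 1.1²) ≈ 1.1 units.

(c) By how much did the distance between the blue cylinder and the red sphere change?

-2.1

They were about 7.7 units apart before and 5.6 after — 2.1 units closer together.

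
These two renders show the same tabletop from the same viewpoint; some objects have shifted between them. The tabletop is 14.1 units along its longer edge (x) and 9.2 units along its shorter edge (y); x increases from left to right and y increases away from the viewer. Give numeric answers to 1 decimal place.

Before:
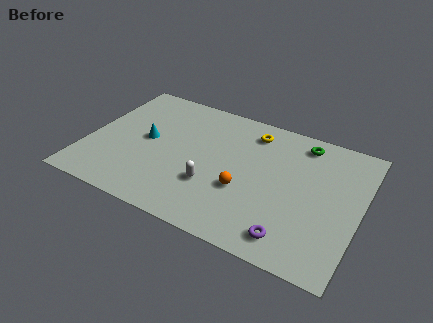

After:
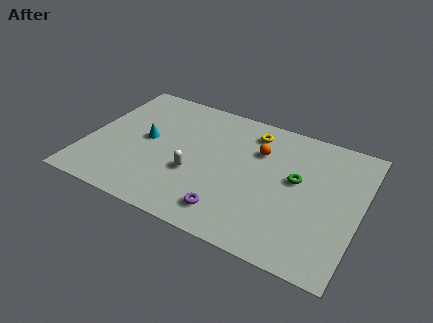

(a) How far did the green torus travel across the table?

2.7

From (10.8, 7.9) to (10.8, 5.2), the green torus covered √(0.0² + 2.7²) ≈ 2.7 units.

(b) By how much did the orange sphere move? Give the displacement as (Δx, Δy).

(0.4, 3.0)

From the two frames, the orange sphere sits at roughly (8.3, 3.4) before and (8.7, 6.4) after.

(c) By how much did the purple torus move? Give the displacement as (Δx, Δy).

(-3.2, 0.2)

From the two frames, the purple torus sits at roughly (11.0, 1.4) before and (7.8, 1.6) after.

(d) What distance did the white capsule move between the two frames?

1.1

The white capsule moved from about (6.7, 3.0) to (5.7, 3.4), a distance of √(1.0² + 0.4²) ≈ 1.1.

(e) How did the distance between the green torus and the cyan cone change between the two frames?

-0.6

They were about 8.4 units apart before and 7.8 after — 0.6 units closer together.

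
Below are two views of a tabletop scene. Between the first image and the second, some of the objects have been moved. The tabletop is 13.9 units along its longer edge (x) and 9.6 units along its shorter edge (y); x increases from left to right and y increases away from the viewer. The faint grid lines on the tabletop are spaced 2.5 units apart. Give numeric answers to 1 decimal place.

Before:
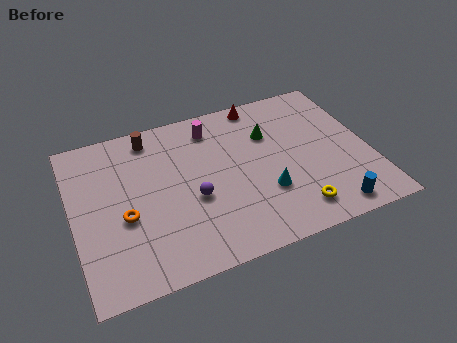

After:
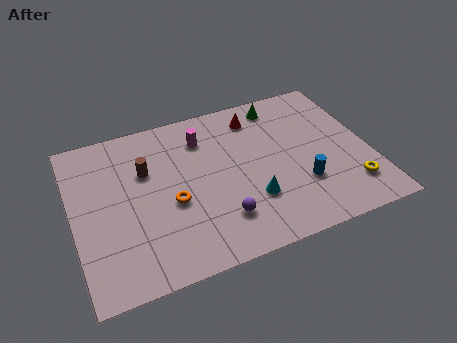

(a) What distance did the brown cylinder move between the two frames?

2.0

The brown cylinder moved from about (3.9, 8.3) to (3.5, 6.3), a distance of √(0.4² + 2.0²) ≈ 2.0.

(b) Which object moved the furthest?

the yellow torus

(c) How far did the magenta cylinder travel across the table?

0.7

From (6.8, 7.9) to (6.3, 7.4), the magenta cylinder covered √(0.5² + 0.5²) ≈ 0.7 units.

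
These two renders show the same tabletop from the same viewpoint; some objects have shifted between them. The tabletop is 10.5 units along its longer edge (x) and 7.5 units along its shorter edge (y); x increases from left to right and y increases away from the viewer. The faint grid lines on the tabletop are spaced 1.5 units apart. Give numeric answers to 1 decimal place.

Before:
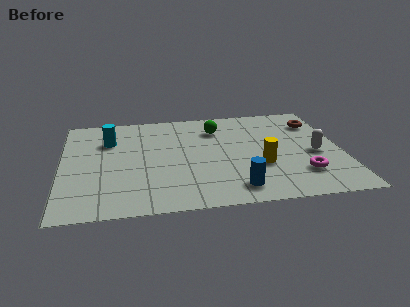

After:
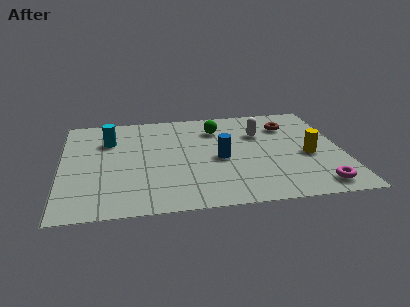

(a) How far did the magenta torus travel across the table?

1.0

The magenta torus was near (8.9, 1.9) before and (9.4, 1.0) after, so it travelled √(0.5² + 0.9²) ≈ 1.0 units.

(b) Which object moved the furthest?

the white capsule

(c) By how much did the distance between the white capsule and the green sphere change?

-2.6

The distance was about 4.3 in the first image and 1.7 in the second, so they moved 2.6 units closer together.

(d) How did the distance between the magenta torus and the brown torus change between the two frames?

+0.8

They were about 3.9 units apart before and 4.7 after — 0.8 units further apart.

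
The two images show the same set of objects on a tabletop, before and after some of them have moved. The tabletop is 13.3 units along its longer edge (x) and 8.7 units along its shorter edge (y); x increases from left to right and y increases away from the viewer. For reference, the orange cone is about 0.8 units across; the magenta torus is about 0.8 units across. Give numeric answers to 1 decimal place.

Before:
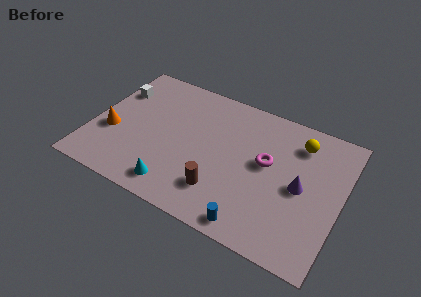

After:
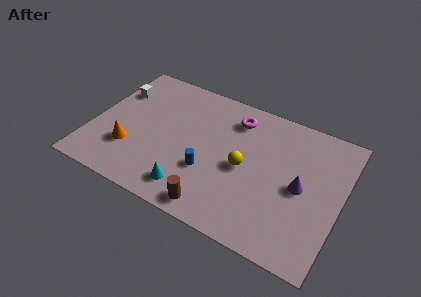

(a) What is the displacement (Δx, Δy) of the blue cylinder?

(-2.7, 2.1)

The blue cylinder was at about (9.1, 0.9) and moved to about (6.4, 3.0).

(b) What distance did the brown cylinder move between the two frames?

1.1

From (7.2, 2.1) to (7.1, 1.0), the brown cylinder covered √(0.1² + 1.1²) ≈ 1.1 units.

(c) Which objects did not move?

the purple cone and the white cube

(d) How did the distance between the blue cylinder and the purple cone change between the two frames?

+1.0

Before: roughly 3.9 units apart; after: 4.9. That's 1.0 units further apart.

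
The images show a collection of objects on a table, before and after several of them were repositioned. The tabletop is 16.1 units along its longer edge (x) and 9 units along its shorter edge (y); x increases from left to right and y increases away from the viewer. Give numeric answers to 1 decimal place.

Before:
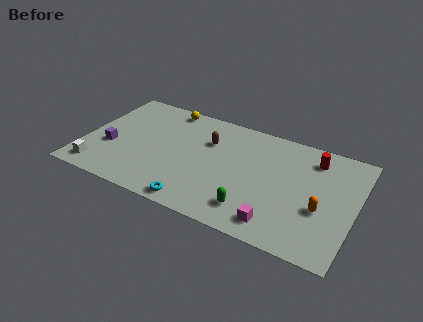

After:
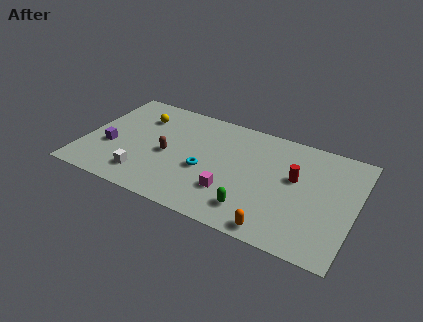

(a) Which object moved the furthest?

the orange capsule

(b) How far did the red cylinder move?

2.2

From (13.4, 7.3) to (12.5, 5.3), the red cylinder covered √(0.9² + 2.0²) ≈ 2.2 units.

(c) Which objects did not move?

the green capsule and the purple cube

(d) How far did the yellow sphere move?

2.0

From (4.4, 8.1) to (3.0, 6.7), the yellow sphere covered √(1.4² + 1.4²) ≈ 2.0 units.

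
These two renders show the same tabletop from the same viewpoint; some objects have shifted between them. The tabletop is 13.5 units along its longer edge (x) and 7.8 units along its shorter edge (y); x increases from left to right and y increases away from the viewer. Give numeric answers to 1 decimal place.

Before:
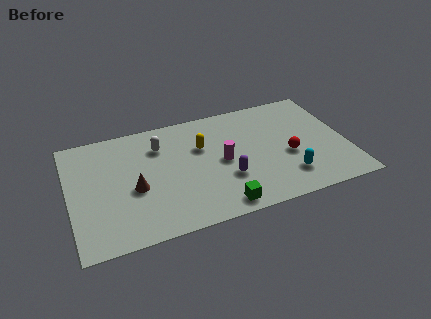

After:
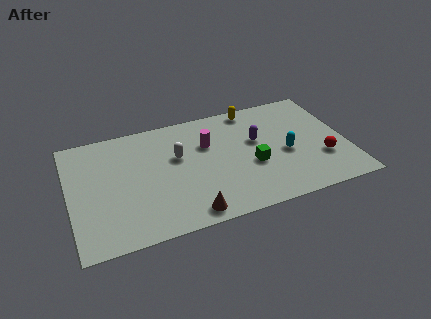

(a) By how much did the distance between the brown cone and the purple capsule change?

+0.8

Before: roughly 4.5 units apart; after: 5.3. That's 0.8 units further apart.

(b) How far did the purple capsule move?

2.7

From (7.5, 2.6) to (9.2, 4.7), the purple capsule covered √(1.7² + 2.1²) ≈ 2.7 units.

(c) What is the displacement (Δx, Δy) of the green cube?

(1.8, 2.2)

From the two frames, the green cube sits at roughly (7.0, 0.9) before and (8.8, 3.1) after.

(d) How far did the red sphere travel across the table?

1.7

The red sphere was near (10.6, 3.2) before and (12.2, 2.5) after, so it travelled √(1.6² + 0.7²) ≈ 1.7 units.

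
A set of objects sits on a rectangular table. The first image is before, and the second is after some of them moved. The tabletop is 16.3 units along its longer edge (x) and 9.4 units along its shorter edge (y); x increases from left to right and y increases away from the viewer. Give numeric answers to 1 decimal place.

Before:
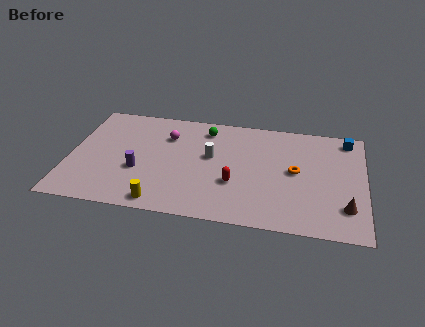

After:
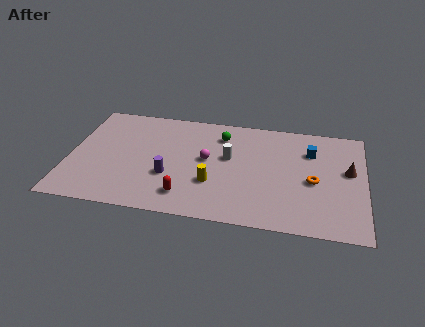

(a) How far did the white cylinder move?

1.0

From (7.8, 5.4) to (8.8, 5.5), the white cylinder covered √(1.0² + 0.1²) ≈ 1.0 units.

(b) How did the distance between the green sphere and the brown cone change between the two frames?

-2.2

Before: roughly 9.6 units apart; after: 7.4. That's 2.2 units closer together.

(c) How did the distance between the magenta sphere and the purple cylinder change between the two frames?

-0.9

Before: roughly 3.6 units apart; after: 2.7. That's 0.9 units closer together.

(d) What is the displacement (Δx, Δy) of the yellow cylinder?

(2.7, 2.1)

The yellow cylinder started near (5.3, 1.0) and ended near (8.0, 3.1).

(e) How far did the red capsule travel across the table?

3.0

The red capsule was near (9.2, 3.3) before and (6.6, 1.8) after, so it travelled √(2.6² + 1.5²) ≈ 3.0 units.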